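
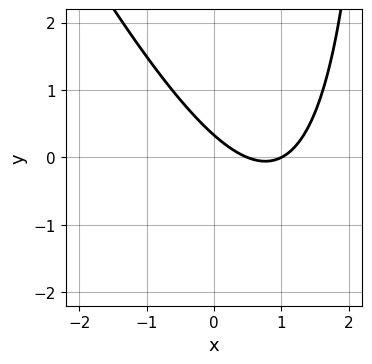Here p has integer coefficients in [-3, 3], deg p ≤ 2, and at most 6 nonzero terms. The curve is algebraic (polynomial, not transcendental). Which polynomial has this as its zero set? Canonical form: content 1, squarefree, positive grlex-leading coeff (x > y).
2*x^2 + x*y - 3*x - 3*y + 1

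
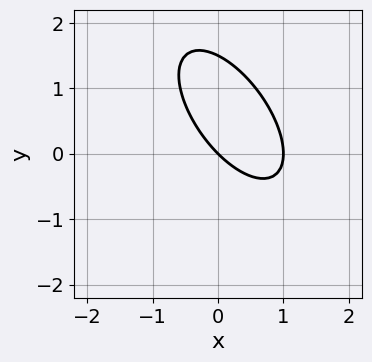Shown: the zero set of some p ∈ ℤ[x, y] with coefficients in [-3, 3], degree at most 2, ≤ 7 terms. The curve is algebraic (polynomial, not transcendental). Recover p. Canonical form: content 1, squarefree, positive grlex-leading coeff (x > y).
deg p = 2.
From the visible intercepts: it crosses the y-axis at the gridline y = 0; among the integer gridlines, it crosses the x-axis at x ∈ {0, 1}.
Fitting integer coefficients to these (and the overall shape) gives p.

3*x^2 + 3*x*y + 2*y^2 - 3*x - 3*y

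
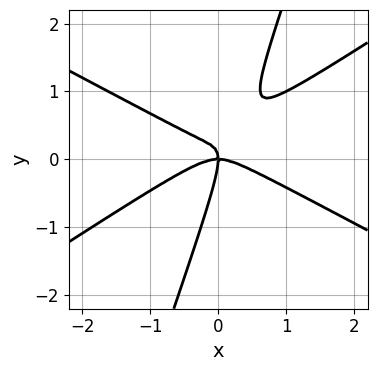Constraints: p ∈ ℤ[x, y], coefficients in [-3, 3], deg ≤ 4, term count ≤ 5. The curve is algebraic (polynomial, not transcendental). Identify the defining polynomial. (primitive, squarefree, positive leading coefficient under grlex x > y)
First, deg p = 3.
Then, against the integer gridlines: it meets the y-axis at y = 0 (among the integer gridlines); it crosses the x-axis at the gridline x = 0.
Finally, fitting integer coefficients to these (and the overall shape) gives p.

x^3 - 3*x*y^2 + y^3 + x*y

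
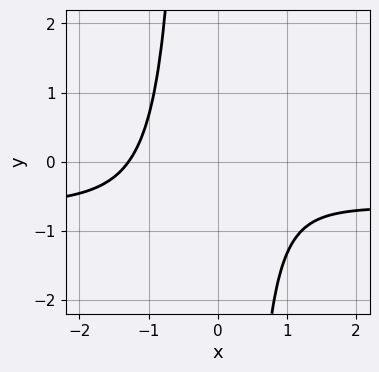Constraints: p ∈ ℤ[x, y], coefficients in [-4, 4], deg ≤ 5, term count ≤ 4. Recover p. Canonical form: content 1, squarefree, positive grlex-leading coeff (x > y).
1. The degree is 4 — the shape is more complex than any degree-3 curve.
2. From the visible intercepts: the curve avoids every integer y-axis point in the box.
3. Assembling these constraints gives the stated polynomial.

3*x^3*y + 2*x^3 - x + 3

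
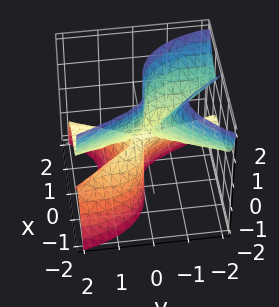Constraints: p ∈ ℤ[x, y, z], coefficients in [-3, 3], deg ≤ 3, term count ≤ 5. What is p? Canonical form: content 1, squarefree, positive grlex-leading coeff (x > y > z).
First, deg p = 3. A generic line meets the surface in up to 3 points.
Next, against the integer gridlines: one x-axis crossing is at x = 0; the visible y-axis segment lies entirely on the surface.
Finally, putting this together gives p. Check: (0, 0, -2) on the z-axis lies on the surface, and p(0, 0, -2) = 0. ✓

3*x^3 + 3*x*y*z + 2*y^2*z + 2*y*z^2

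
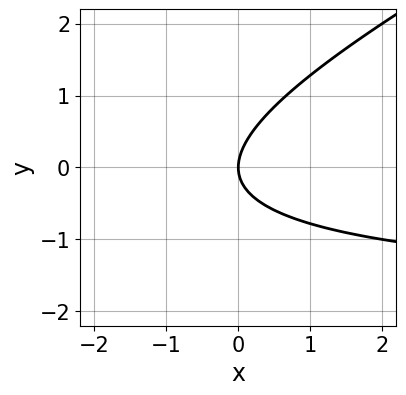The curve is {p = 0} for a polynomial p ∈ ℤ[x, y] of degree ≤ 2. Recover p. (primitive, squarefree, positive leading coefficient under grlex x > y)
x*y - 2*y^2 + 2*x

First, deg p = 2. No degree-1 curve has this shape.
Next, from the visible intercepts: one y-axis crossing is at y = 0; it meets the x-axis at x = 0 (among the integer gridlines).
Finally, putting this together gives p.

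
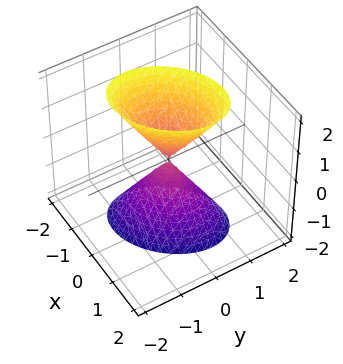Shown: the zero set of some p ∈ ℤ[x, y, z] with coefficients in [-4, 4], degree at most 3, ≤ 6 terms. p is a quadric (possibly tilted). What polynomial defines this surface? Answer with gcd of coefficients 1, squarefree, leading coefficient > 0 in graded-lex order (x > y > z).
3*x^2 - 2*x*y + 3*y^2 - z^2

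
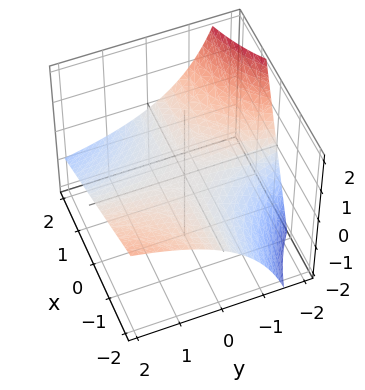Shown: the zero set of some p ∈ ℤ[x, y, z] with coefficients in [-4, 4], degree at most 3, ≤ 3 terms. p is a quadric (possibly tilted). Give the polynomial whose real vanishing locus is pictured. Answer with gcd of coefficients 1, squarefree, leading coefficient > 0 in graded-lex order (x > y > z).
First, deg p = 2. The shape is more complex than any degree-1 surface.
Then, observable constraints: the visible y-axis segment lies entirely on the surface; every point of the x-axis in the box is on the surface; it crosses the z-axis at the gridline z = 0.
Finally, these observations pin down the coefficients.

x*y + y*z + 3*z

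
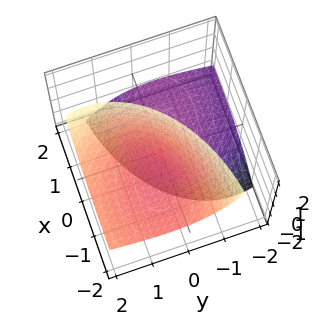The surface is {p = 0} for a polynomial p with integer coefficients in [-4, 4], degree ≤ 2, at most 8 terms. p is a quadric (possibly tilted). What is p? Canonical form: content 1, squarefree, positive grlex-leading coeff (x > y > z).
First, I count 2 distinct pieces.
Then, degree: no degree-1 surface has this shape, so deg p = 2.
Next, checking where it meets the axes: it misses every integer gridline on the y-axis; the z-axis gridline crossings are at z ∈ {-1, 1}.
Finally, these observations pin down the coefficients.

x^2 + 3*x*z + 2*y^2 - 3*y*z - z^2 + 1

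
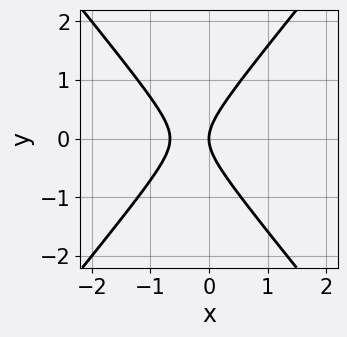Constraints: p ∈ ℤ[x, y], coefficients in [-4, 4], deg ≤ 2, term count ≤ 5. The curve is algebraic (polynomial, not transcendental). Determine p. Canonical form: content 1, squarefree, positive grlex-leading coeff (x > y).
First, deg p = 2. The shape is more complex than any degree-1 curve.
Next, symmetries: mirror symmetry y ↦ −y ⇒ only even powers of y.
Then, checking where it meets the axes: one x-axis crossing is at x = 0; it meets the y-axis at y = 0 (among the integer gridlines).
Finally, these observations pin down the coefficients.

3*x^2 - 2*y^2 + 2*x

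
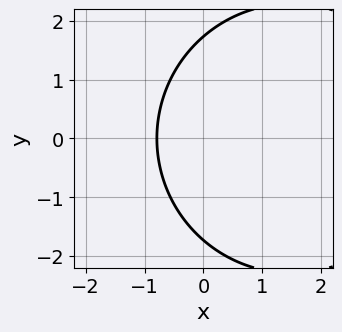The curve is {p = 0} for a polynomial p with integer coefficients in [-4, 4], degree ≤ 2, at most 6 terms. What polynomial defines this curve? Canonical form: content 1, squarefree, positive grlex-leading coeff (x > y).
First, degree: no degree-1 curve has this shape, so deg p = 2.
Then, symmetries: mirror symmetry y ↦ −y ⇒ only even powers of y.
Finally, the integer polynomial consistent with all of this is the stated p.

x^2 + y^2 - 3*x - 3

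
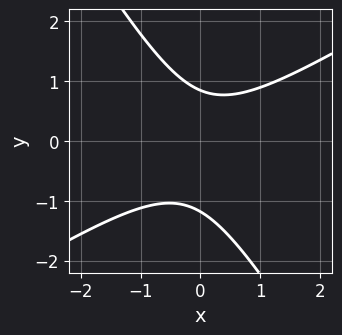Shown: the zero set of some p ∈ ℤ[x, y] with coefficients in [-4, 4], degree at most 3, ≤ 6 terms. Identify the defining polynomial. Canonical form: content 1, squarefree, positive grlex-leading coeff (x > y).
3*x^2 - 3*x*y - 3*y^2 - y + 3

(a) deg p = 2. No degree-1 curve has this shape.
(b) Reading off the gridlines: no x-intercept at any integer in the box.
(c) Putting this together gives p.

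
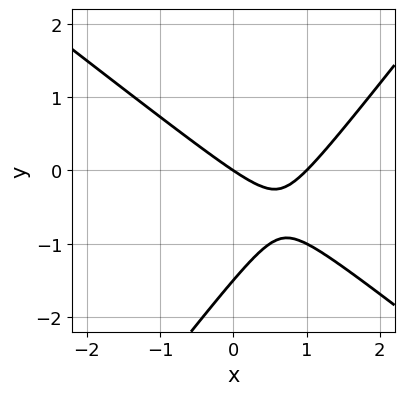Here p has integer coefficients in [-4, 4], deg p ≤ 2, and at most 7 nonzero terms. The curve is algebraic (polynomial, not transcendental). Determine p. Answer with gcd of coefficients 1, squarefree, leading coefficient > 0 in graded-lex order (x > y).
First, degree: a generic line meets the curve in up to 2 points, so deg p = 2.
Then, checking where it meets the axes: among the integer gridlines, it crosses the x-axis at x ∈ {0, 1}; one y-axis crossing is at y = 0.
Finally, assembling these constraints gives the stated polynomial.

2*x^2 + x*y - 2*y^2 - 2*x - 3*y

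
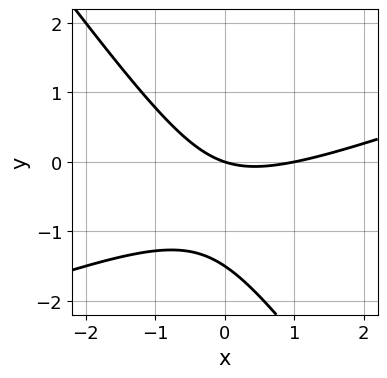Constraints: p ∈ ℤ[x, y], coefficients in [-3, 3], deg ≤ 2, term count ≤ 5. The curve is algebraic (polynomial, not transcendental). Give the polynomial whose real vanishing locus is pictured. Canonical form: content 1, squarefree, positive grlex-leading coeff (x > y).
x^2 - 2*x*y - 2*y^2 - x - 3*y

(a) deg p = 2.
(b) Against the integer gridlines: among the integer gridlines, it crosses the x-axis at x ∈ {0, 1}; it meets the y-axis at y = 0 (among the integer gridlines).
(c) Assembling these constraints gives the stated polynomial.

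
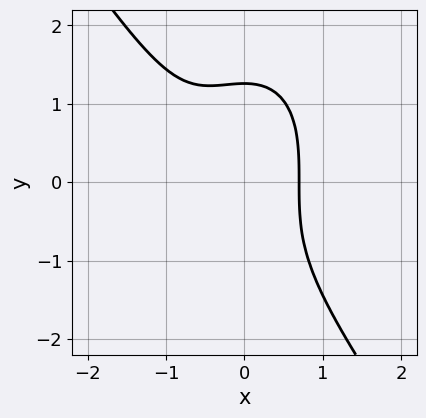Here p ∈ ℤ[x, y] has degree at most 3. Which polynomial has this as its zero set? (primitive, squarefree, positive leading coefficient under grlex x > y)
(a) deg p = 3. No degree-2 curve has this shape.
(b) Matching integer coefficients to the picture gives p.

3*x^3 + y^3 + 2*x^2 - 2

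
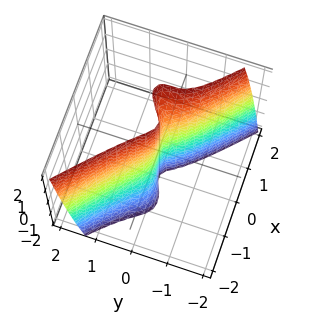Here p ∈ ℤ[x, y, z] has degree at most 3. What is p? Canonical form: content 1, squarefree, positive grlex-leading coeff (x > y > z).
(a) deg p = 3. The shape is more complex than any degree-2 surface.
(b) Checking where it meets the axes: one y-axis crossing is at y = 0; it meets the x-axis at x = 0 (among the integer gridlines).
(c) Solving for integer coefficients yields p as stated. Check: (0, 0, 1) on the z-axis lies on the surface, and p(0, 0, 1) = 0. ✓

2*x^3 - x^2*z + 3*y^3 - x*y + y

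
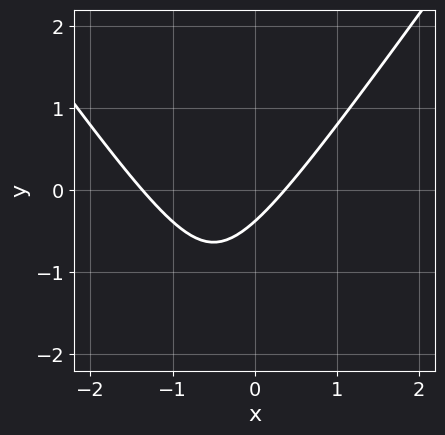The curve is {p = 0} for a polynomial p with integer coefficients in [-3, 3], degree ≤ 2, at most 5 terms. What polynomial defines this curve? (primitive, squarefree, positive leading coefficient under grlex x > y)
2*x^2 - y^2 + 2*x - 3*y - 1

1. deg p = 2. No degree-1 curve has this shape.
2. Matching integer coefficients to the picture gives p.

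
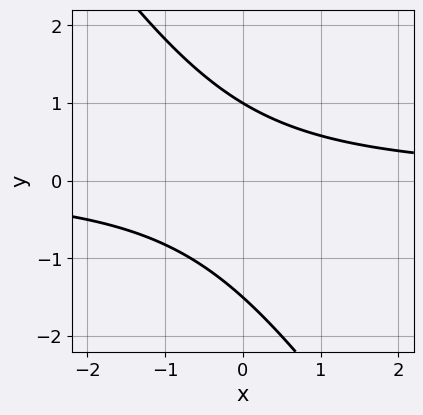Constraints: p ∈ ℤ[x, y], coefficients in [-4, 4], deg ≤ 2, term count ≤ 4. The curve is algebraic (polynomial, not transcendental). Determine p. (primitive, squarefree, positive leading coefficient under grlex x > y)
First, deg p = 2. No degree-1 curve has this shape.
Then, reading off the gridlines: it crosses the y-axis at the gridline y = 1; the curve avoids every integer x-axis point in the box.
Finally, fitting integer coefficients to these (and the overall shape) gives p.

3*x*y + 2*y^2 + y - 3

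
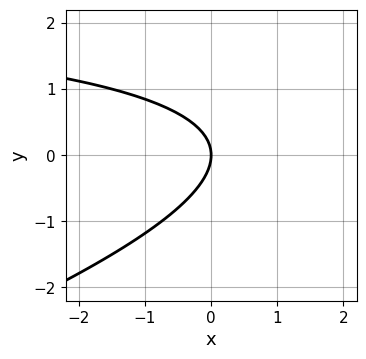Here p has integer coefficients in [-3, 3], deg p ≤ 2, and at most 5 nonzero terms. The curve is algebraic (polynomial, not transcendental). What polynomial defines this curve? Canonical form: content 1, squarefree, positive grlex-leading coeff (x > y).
1. The degree is 2 — no degree-1 curve has this shape.
2. Observable constraints: it meets the y-axis at y = 0 (among the integer gridlines); it meets the x-axis at x = 0 (among the integer gridlines).
3. Putting this together gives p.

x*y - 3*y^2 - 3*x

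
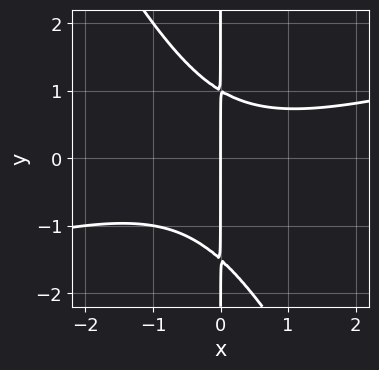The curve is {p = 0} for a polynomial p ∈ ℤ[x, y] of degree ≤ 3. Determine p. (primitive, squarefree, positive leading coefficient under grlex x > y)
First, the degree is 3 — no degree-2 curve has this shape.
Next, reading off the gridlines: it crosses the x-axis at the gridline x = 0; the visible y-axis segment lies entirely on the curve.
Finally, fitting integer coefficients to these (and the overall shape) gives p.

x^3 - 3*x^2*y - 2*x*y^2 - x*y + 3*x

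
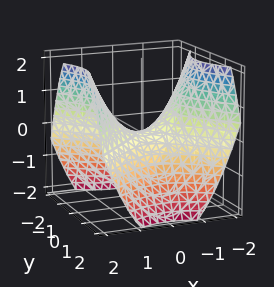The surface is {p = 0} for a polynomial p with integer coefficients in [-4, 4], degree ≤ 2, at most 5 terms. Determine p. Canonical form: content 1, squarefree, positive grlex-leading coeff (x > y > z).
First, the degree is 2 — a hyperbolic paraboloid; a quadric.
Next, symmetries: the x ↦ −x reflection is a symmetry, so x appears only in even powers; it's symmetric under y → −y, forcing even powers of y.
Then, from the visible intercepts: it crosses the z-axis at the gridline z = 0; one y-axis crossing is at y = 0; it crosses the x-axis at the gridline x = 0.
Finally, the integer polynomial consistent with all of this is the stated p.

2*x^2 - 2*y^2 - 3*z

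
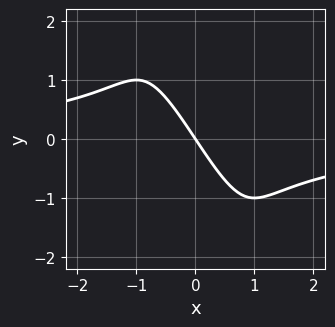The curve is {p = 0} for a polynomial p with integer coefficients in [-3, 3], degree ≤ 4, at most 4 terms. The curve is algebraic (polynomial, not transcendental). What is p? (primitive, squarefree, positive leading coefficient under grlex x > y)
2*x^2*y + x*y^2 + 3*x + 2*y

First, degree: the shape is more complex than any degree-2 curve, so deg p = 3.
Next, from the visible intercepts: one x-axis crossing is at x = 0; it meets the y-axis at y = 0 (among the integer gridlines).
Finally, together with the visible shape, these determine p as stated.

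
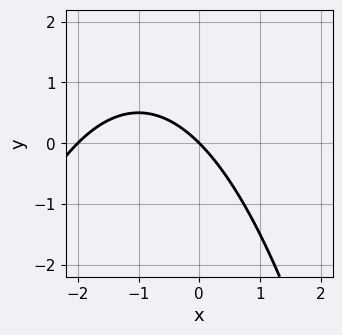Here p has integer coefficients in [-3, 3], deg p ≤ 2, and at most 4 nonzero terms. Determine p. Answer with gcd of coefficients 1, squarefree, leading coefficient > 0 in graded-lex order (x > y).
Degree: a generic line meets the curve in up to 2 points, so deg p = 2.
Reading off the gridlines: among the integer gridlines, it crosses the x-axis at x ∈ {-2, 0}; it crosses the y-axis at the gridline y = 0.
Putting this together gives p.

x^2 + 2*x + 2*y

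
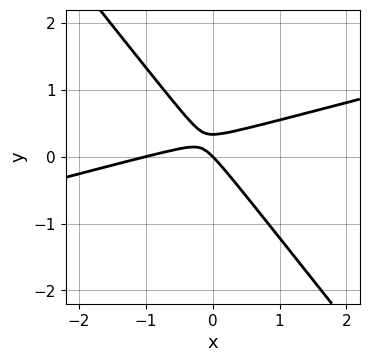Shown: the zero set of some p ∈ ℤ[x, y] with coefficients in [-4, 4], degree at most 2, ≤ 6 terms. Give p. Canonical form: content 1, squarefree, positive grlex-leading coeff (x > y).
x^2 - 3*x*y - 3*y^2 + x + y

(a) The degree is 2 — no degree-1 curve has this shape.
(b) Reading off the gridlines: it meets the y-axis at y = 0 (among the integer gridlines); the x-axis gridline crossings are at x ∈ {-1, 0}.
(c) These observations pin down the coefficients.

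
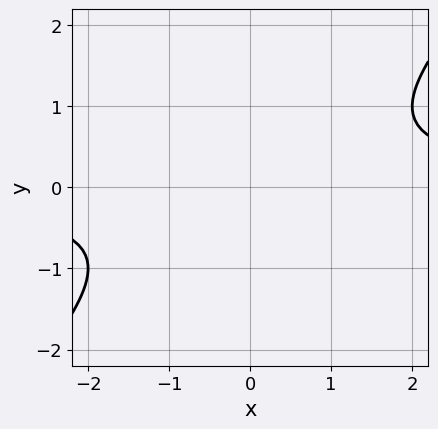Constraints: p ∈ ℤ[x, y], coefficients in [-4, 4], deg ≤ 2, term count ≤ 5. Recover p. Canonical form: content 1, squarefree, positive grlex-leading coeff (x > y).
First, degree: the shape is more complex than any degree-1 curve, so deg p = 2.
Next, against the integer gridlines: it misses every integer gridline on the y-axis; no x-intercept at any integer in the box.
Finally, solving for integer coefficients yields p as stated.

x*y - y^2 - 1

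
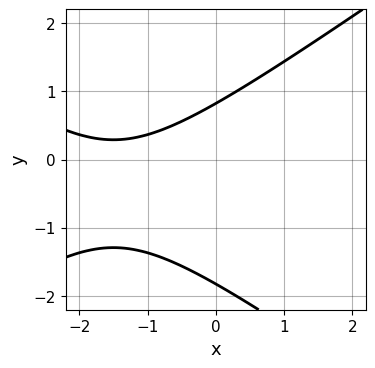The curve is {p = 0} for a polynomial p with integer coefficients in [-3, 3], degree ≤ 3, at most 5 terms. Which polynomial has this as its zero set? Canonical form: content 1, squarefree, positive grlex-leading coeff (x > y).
x^2 - 2*y^2 + 3*x - 2*y + 3

(a) deg p = 2.
(b) From the visible intercepts: no x-intercept at any integer in the box.
(c) These observations pin down the coefficients.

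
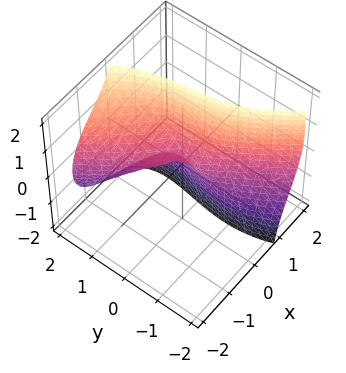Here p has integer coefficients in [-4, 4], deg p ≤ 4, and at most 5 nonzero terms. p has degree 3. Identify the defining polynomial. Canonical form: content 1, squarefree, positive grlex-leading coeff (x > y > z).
deg p = 3. The shape is more complex than any degree-2 surface.
From the axis intercepts and sections: it meets the z-axis at z = 0 (among the integer gridlines); it crosses the x-axis at the gridline x = 0; it crosses the y-axis at the gridline y = 0.
Solving for integer coefficients yields p as stated.

3*x^3 + 2*x*y*z + 3*x*z^2 + y^3 - 2*z^2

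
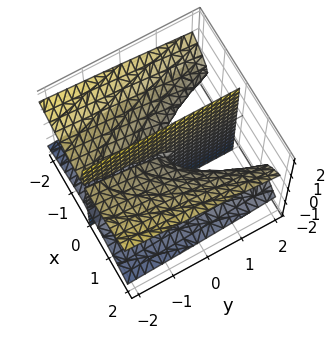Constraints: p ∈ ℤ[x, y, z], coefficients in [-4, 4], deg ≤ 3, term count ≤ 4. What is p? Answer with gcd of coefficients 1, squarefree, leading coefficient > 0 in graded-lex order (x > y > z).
1. The picture has 2 separate pieces. They look like related sheets of one shape, so recover p as a whole.
2. The degree is 3 — the shape is more complex than any degree-2 surface.
3. From the visible intercepts: every point of the z-axis in the box is on the surface; it meets the x-axis at x = 0 (among the integer gridlines); every point of the y-axis in the box is on the surface.
4. The integer polynomial consistent with all of this is the stated p.

x^3 - 3*x*z^2 - x*y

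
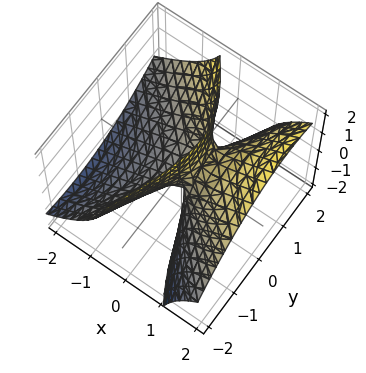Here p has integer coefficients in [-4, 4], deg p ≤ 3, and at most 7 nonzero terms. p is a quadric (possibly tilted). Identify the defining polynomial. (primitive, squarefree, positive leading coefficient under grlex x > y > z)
2*x^2 + x*y - 3*x*z - y^2 + z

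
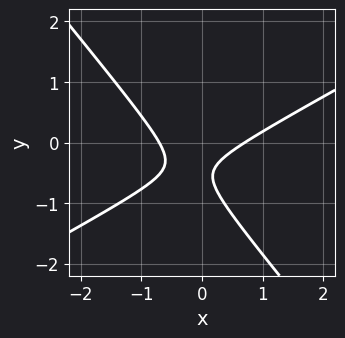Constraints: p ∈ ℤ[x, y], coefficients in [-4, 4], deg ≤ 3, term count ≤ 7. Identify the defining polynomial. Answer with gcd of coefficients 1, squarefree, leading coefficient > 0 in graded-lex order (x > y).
2*x^2 - 2*x*y - 3*y^2 - 3*y - 1

(a) The degree is 2 — no degree-1 curve has this shape.
(b) From the visible intercepts: no y-intercept at any integer in the box.
(c) Assembling these constraints gives the stated polynomial.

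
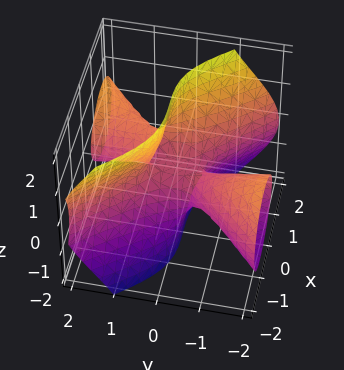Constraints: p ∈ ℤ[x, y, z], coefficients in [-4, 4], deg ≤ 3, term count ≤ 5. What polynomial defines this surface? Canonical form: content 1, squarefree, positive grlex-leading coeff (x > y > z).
2*x^3 - 2*x*y^2 + 3*y*z^2 - z

First, degree: no degree-2 surface has this shape, so deg p = 3.
Next, from the axis intercepts and sections: it crosses the z-axis at the gridline z = 0; every point of the y-axis in the box is on the surface.
Finally, the integer polynomial consistent with all of this is the stated p.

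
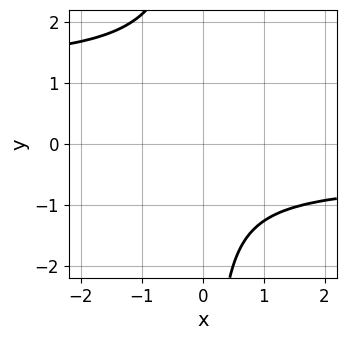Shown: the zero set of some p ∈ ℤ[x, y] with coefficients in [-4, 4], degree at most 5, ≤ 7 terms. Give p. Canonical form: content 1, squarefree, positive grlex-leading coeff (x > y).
3*x*y^3 - 2*x*y^2 - 2*x*y + 3*y^2 + 2

1. deg p = 4. A generic line meets the curve in up to 4 points.
2. From the visible intercepts: no x-intercept at any integer in the box; no y-intercept at any integer in the box.
3. These observations pin down the coefficients.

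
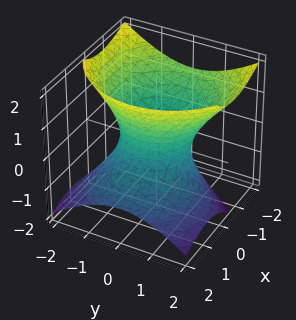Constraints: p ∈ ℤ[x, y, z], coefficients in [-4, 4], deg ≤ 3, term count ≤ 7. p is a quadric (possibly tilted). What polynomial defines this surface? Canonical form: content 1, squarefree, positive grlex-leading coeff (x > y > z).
First, degree: a generic line meets the surface in up to 2 points, so deg p = 2.
Then, observable constraints: among the integer gridlines, it crosses the y-axis at y ∈ {-1, 1}; the x-axis gridline crossings are at x ∈ {-1, 1}.
Finally, assembling these constraints gives the stated polynomial.

x^2 + x*z + y^2 - z^2 - 1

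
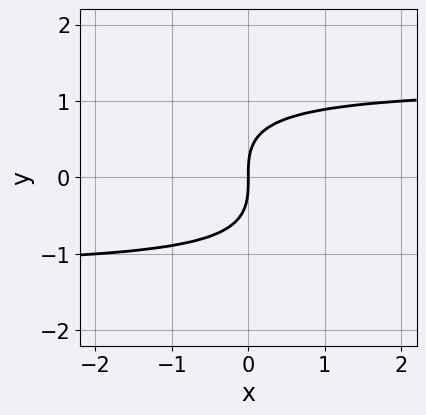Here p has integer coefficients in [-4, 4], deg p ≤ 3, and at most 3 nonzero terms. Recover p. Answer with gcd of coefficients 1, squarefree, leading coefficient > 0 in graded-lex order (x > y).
2*x*y^2 + 2*y^3 - 3*x

First, degree: the shape is more complex than any degree-2 curve, so deg p = 3.
Next, against the integer gridlines: it meets the y-axis at y = 0 (among the integer gridlines); it meets the x-axis at x = 0 (among the integer gridlines).
Finally, these observations pin down the coefficients.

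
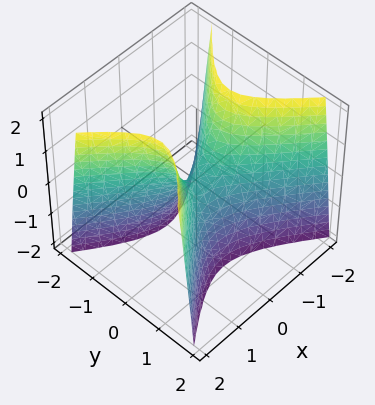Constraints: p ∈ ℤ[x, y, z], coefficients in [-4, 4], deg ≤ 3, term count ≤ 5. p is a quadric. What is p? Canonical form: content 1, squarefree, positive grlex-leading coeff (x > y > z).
First, the degree is 2 — a saddle surface; a quadric.
Then, symmetries: the x ↦ −x reflection is a symmetry, so x appears only in even powers; mirror symmetry y ↦ −y ⇒ only even powers of y.
Next, observable constraints: one z-axis crossing is at z = 0; it meets the y-axis at y = 0 (among the integer gridlines).
Finally, assembling these constraints gives the stated polynomial.

2*x^2 - 3*y^2 - z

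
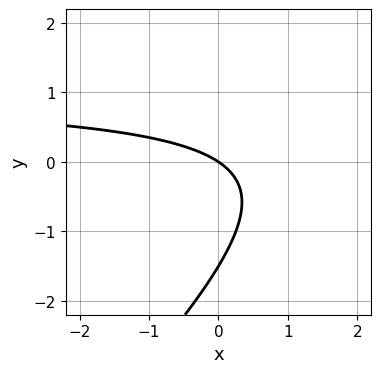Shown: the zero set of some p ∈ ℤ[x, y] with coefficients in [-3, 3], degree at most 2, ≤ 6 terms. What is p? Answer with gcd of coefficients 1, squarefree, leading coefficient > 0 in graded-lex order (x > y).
1. The degree is 2 — a generic line meets the curve in up to 2 points.
2. Observable constraints: it meets the x-axis at x = 0 (among the integer gridlines); one y-axis crossing is at y = 0.
3. Putting this together gives p.

2*x*y - 2*y^2 - 2*x - 3*y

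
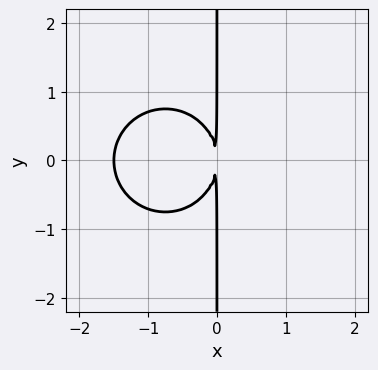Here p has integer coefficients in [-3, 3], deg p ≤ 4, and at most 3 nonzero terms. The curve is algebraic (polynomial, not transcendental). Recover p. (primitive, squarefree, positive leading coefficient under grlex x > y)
First, degree: a generic line meets the curve in up to 3 points, so deg p = 3.
Then, symmetries: it's symmetric under y → −y, forcing even powers of y.
Then, reading off the gridlines: the visible y-axis segment lies entirely on the curve.
Finally, assembling these constraints gives the stated polynomial.

2*x^3 + 2*x*y^2 + 3*x^2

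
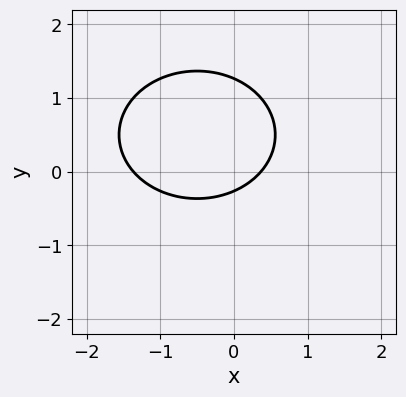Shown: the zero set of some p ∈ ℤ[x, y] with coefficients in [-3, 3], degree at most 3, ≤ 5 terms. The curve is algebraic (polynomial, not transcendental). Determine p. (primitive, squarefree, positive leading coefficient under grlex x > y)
(a) Degree: a generic line meets the curve in up to 2 points, so deg p = 2.
(b) Solving for integer coefficients yields p as stated.

2*x^2 + 3*y^2 + 2*x - 3*y - 1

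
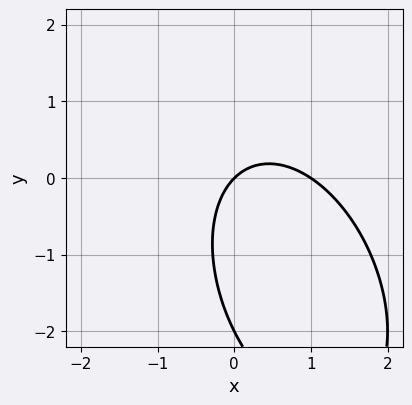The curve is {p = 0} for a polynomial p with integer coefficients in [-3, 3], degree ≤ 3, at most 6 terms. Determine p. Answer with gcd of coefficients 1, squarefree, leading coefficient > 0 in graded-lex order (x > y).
2*x^2 + x*y + y^2 - 2*x + 2*y

(a) deg p = 2. A generic line meets the curve in up to 2 points.
(b) Reading off the gridlines: the y-axis gridline crossings are at y ∈ {-2, 0}; the x-axis gridline crossings are at x ∈ {0, 1}.
(c) Together with the visible shape, these determine p as stated.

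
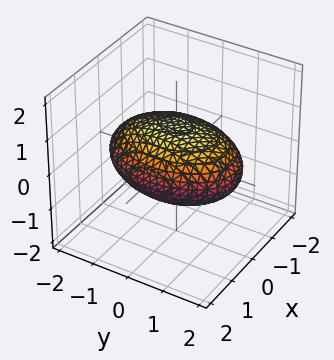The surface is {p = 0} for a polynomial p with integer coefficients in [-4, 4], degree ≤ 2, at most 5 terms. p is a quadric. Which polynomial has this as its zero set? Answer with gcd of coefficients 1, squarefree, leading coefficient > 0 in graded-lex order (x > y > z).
(a) Degree: a closed, bounded, convex surface; a quadric, so deg p = 2.
(b) Symmetries: mirror symmetry z ↦ −z ⇒ only even powers of z; the x ↦ −x reflection is a symmetry, so x appears only in even powers; it's symmetric under y → −y, forcing even powers of y.
(c) From the visible intercepts: the z-axis gridline crossings are at z ∈ {-1, 1}.
(d) The integer polynomial consistent with all of this is the stated p.

2*x^2 + y^2 + 3*z^2 - 3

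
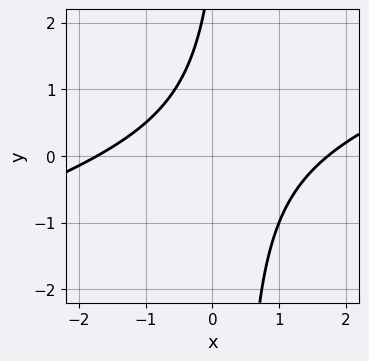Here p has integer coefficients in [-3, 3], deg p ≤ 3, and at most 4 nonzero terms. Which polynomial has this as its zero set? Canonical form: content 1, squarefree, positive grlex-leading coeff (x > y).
First, degree: no degree-1 curve has this shape, so deg p = 2.
Then, checking where it meets the axes: it misses every integer gridline on the y-axis.
Finally, assembling these constraints gives the stated polynomial.

x^2 - 3*x*y + y - 3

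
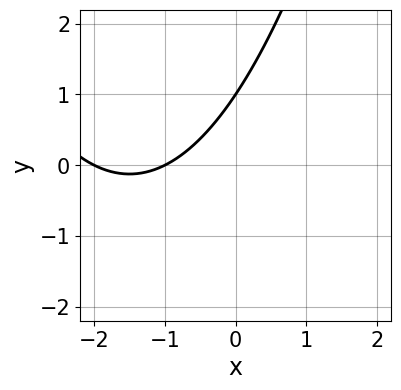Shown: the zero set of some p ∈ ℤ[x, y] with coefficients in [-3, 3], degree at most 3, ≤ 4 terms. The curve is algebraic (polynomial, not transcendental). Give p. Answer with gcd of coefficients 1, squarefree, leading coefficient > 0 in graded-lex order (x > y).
(a) Degree: a generic line meets the curve in up to 2 points, so deg p = 2.
(b) Against the integer gridlines: it crosses the y-axis at the gridline y = 1; the x-axis gridline crossings are at x ∈ {-2, -1}.
(c) Solving for integer coefficients yields p as stated.

x^2 + 3*x - 2*y + 2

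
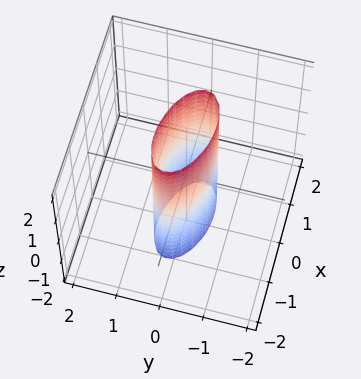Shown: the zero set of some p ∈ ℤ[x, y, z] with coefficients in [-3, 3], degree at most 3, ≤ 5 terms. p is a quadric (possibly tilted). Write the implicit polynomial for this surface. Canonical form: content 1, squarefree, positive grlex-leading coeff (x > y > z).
The degree is 2 — the shape is more complex than any degree-1 surface.
Reading off the gridlines: it misses every integer gridline on the z-axis; the x-axis gridline crossings are at x ∈ {-1, 1}.
Fitting integer coefficients to these (and the overall shape) gives p.

x^2 + x*y + 3*y^2 - 1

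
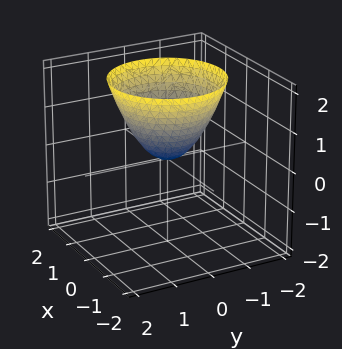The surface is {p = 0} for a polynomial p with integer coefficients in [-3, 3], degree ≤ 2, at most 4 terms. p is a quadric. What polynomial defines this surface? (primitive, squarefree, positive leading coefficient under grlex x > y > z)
First, deg p = 2. A paraboloid; a quadric.
Then, symmetries: rotational symmetry about the z-axis ⇒ p depends on x, y only through x² + y².
Next, from the visible intercepts: it crosses the y-axis at the gridline y = 0; it meets the x-axis at x = 0 (among the integer gridlines).
Finally, the integer polynomial consistent with all of this is the stated p.

x^2 + y^2 - z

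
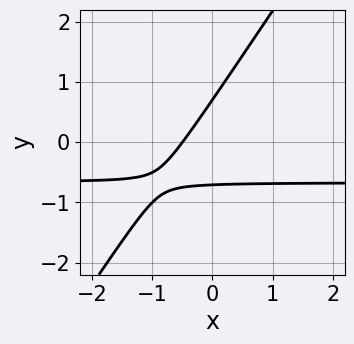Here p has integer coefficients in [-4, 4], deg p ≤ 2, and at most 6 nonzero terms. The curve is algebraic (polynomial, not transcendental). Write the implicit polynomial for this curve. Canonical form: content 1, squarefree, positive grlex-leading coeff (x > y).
1. The degree is 2 — no degree-1 curve has this shape.
2. The integer polynomial consistent with all of this is the stated p.

3*x*y - 2*y^2 + 2*x + 1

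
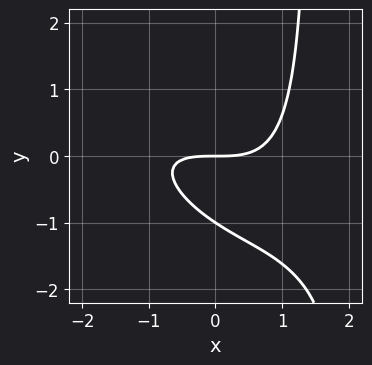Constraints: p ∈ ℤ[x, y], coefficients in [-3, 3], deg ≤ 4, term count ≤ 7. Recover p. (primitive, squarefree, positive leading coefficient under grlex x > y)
deg p = 3.
Observable constraints: one x-axis crossing is at x = 0; the y-axis gridline crossings are at y ∈ {-1, 0}.
These observations pin down the coefficients.

x^3 + 2*x^2*y + 2*x*y^2 - 3*y^2 - 3*y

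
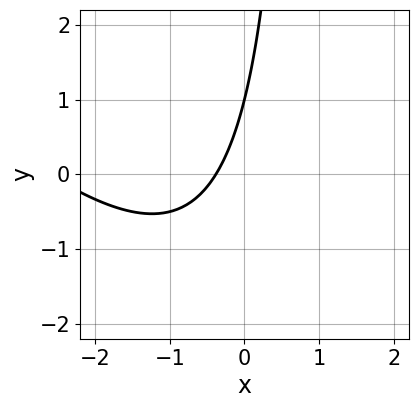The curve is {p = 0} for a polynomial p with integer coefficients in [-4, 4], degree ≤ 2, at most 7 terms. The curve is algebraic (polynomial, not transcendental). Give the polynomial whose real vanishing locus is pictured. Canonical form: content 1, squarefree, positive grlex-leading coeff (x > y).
(a) The degree is 2 — the shape is more complex than any degree-1 curve.
(b) From the axis intercepts and sections: it meets the y-axis at y = 1 (among the integer gridlines).
(c) Matching integer coefficients to the picture gives p.

x^2 + x*y + 3*x - y + 1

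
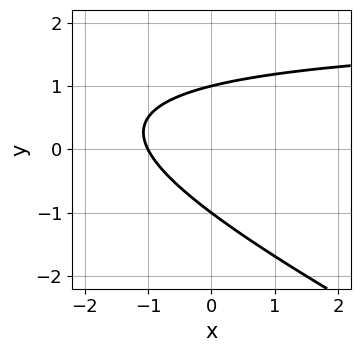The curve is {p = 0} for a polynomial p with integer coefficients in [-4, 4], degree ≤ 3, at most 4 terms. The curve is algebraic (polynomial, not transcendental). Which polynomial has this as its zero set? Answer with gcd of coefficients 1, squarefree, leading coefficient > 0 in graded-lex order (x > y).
(a) Degree: the shape is more complex than any degree-1 curve, so deg p = 2.
(b) From the visible intercepts: among the integer gridlines, it crosses the y-axis at y ∈ {-1, 1}; it crosses the x-axis at the gridline x = -1.
(c) Solving for integer coefficients yields p as stated.

x*y + 2*y^2 - 2*x - 2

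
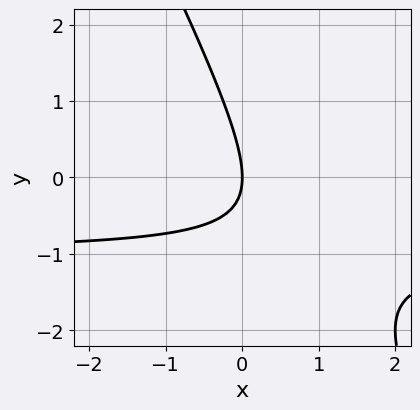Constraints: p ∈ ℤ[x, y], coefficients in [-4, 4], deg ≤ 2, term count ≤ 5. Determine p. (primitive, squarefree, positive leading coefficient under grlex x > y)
2*x*y + y^2 + 2*x

First, degree: a generic line meets the curve in up to 2 points, so deg p = 2.
Then, against the integer gridlines: it crosses the x-axis at the gridline x = 0; it crosses the y-axis at the gridline y = 0.
Finally, matching integer coefficients to the picture gives p.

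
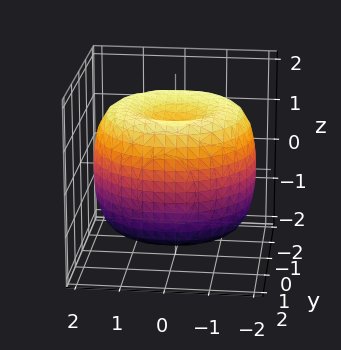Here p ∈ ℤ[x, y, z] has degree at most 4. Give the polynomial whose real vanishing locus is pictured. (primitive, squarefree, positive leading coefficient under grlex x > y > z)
x^4 + 2*x^2*y^2 + y^4 - 3*x^2 - 3*y^2 + 2*z^2 - 2

(a) The degree is 4 — no degree-3 surface has this shape.
(b) Symmetries: rotational symmetry about the z-axis ⇒ p depends on x, y only through x² + y².
(c) From the visible intercepts: among the integer gridlines, it crosses the z-axis at z ∈ {-1, 1}; a circular section at z = -1 has radius between 1 and 2.
(d) These observations pin down the coefficients.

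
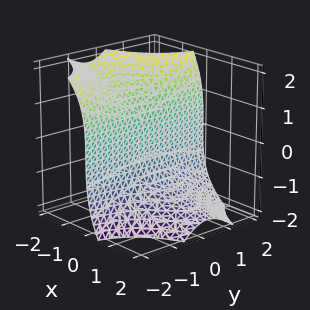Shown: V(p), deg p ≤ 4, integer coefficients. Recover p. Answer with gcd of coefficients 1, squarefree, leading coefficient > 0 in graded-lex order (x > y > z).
3*x*y^2 + x*y*z + z^3 + 3*x

The degree is 3 — the shape is more complex than any degree-2 surface.
Reading off the gridlines: it crosses the x-axis at the gridline x = 0; it crosses the z-axis at the gridline z = 0; every point of the y-axis in the box is on the surface.
Assembling these constraints gives the stated polynomial.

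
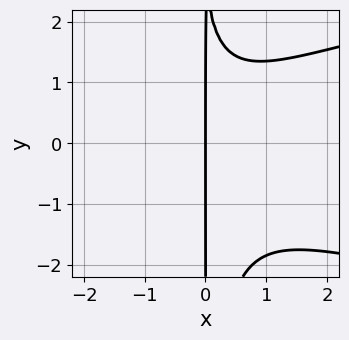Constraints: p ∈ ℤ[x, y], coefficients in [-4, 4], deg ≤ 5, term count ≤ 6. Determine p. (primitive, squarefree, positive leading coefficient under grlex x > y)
(a) deg p = 4. The shape is more complex than any degree-3 curve.
(b) From the axis intercepts and sections: one x-axis crossing is at x = 0; the visible y-axis segment lies entirely on the curve.
(c) Matching integer coefficients to the picture gives p.

2*x^2*y^2 - 2*x^3 + x*y - 3*x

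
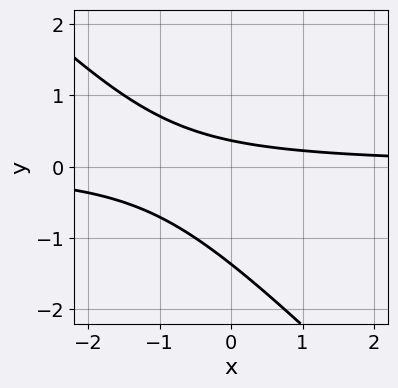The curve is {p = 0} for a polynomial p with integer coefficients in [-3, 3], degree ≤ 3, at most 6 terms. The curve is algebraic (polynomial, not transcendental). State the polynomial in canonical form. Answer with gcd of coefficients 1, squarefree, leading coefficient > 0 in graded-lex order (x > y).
1. deg p = 2. A generic line meets the curve in up to 2 points.
2. Checking where it meets the axes: no x-intercept at any integer in the box.
3. Putting this together gives p.

2*x*y + 2*y^2 + 2*y - 1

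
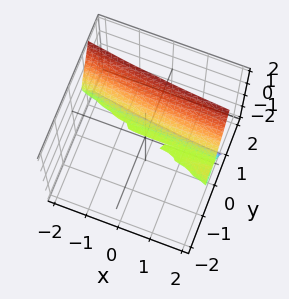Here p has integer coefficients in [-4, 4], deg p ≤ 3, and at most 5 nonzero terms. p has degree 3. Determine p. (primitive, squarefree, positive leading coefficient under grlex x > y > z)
First, degree: no degree-2 surface has this shape, so deg p = 3.
Next, from the axis intercepts and sections: one z-axis crossing is at z = 0; the visible x-axis segment lies entirely on the surface.
Finally, solving for integer coefficients yields p as stated.

x*y^2 + 3*y^3 - z^2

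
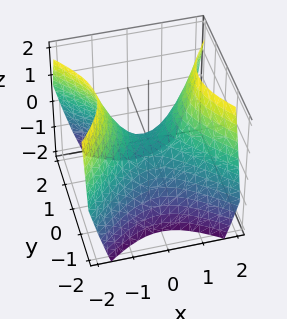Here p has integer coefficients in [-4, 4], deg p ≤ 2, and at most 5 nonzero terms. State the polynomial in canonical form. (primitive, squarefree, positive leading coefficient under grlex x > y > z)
deg p = 2.
Symmetries: it's symmetric under x → −x, forcing even powers of x; the y ↦ −y reflection is a symmetry, so y appears only in even powers.
Observable constraints: one x-axis crossing is at x = 0; it meets the y-axis at y = 0 (among the integer gridlines); it crosses the z-axis at the gridline z = 0.
Putting this together gives p.

x^2 - y^2 - z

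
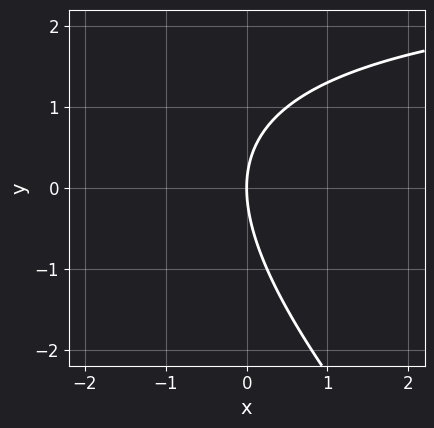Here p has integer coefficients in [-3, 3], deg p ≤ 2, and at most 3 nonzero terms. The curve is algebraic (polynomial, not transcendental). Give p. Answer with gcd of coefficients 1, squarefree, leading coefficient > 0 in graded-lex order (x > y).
Degree: the shape is more complex than any degree-1 curve, so deg p = 2.
Reading off the gridlines: it crosses the y-axis at the gridline y = 0; it meets the x-axis at x = 0 (among the integer gridlines).
Together with the visible shape, these determine p as stated.

x*y + y^2 - 3*x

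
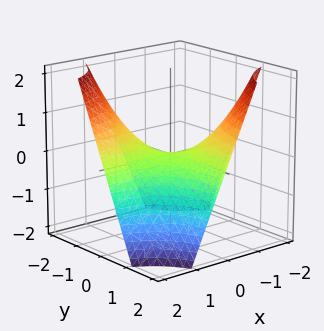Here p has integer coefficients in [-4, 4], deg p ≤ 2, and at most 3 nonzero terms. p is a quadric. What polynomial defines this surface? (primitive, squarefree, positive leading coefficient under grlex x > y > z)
x*y + z

deg p = 2. A hyperbolic paraboloid; a quadric.
Observable constraints: every point of the y-axis in the box is on the surface; one z-axis crossing is at z = 0; the visible x-axis segment lies entirely on the surface.
The integer polynomial consistent with all of this is the stated p.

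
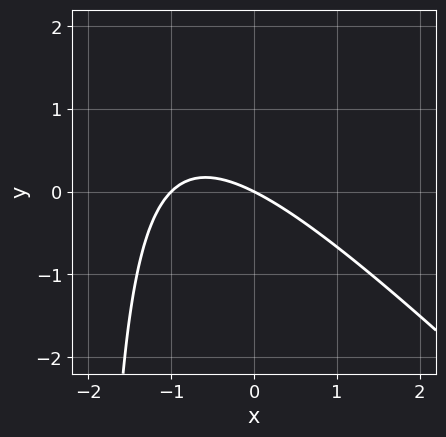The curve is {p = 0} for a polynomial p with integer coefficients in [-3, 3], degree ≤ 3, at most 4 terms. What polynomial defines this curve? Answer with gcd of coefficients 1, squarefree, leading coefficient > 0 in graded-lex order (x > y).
(a) The degree is 2 — a generic line meets the curve in up to 2 points.
(b) Reading off the gridlines: the x-axis gridline crossings are at x ∈ {-1, 0}; it crosses the y-axis at the gridline y = 0.
(c) These observations pin down the coefficients.

x^2 + x*y + x + 2*y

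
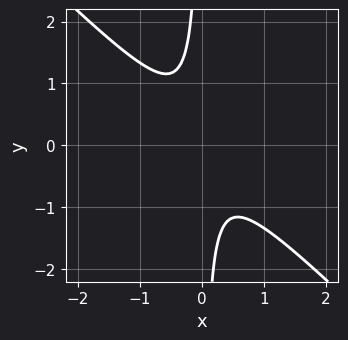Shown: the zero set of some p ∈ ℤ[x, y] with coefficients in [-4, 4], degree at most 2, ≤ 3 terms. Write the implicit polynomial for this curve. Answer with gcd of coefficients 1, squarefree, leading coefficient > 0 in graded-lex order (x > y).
3*x^2 + 3*x*y + 1

1. deg p = 2. The shape is more complex than any degree-1 curve.
2. From the visible intercepts: it misses every integer gridline on the y-axis; no x-intercept at any integer in the box.
3. The integer polynomial consistent with all of this is the stated p.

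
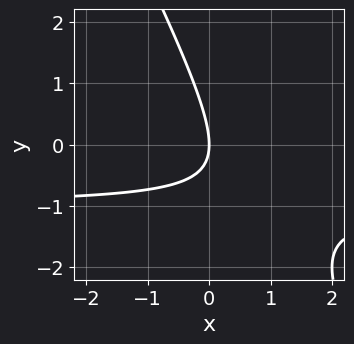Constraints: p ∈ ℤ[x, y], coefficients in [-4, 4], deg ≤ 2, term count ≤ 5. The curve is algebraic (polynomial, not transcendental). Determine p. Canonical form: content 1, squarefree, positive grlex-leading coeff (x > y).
The degree is 2 — a generic line meets the curve in up to 2 points.
Reading off the gridlines: it meets the y-axis at y = 0 (among the integer gridlines); one x-axis crossing is at x = 0.
Matching integer coefficients to the picture gives p.

2*x*y + y^2 + 2*x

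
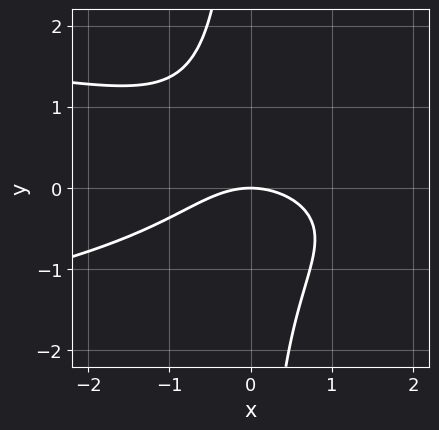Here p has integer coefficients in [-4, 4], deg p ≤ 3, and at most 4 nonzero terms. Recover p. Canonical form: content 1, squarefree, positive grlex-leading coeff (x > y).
2*x*y^2 + x^2 + 2*y

1. The degree is 3 — a generic line meets the curve in up to 3 points.
2. Reading off the gridlines: one y-axis crossing is at y = 0; it meets the x-axis at x = 0 (among the integer gridlines).
3. These observations pin down the coefficients.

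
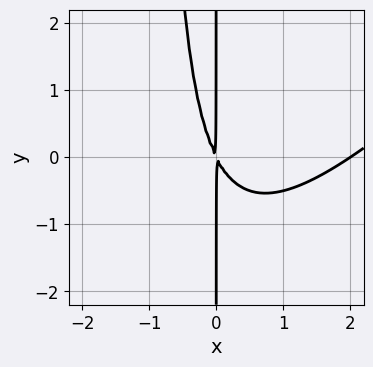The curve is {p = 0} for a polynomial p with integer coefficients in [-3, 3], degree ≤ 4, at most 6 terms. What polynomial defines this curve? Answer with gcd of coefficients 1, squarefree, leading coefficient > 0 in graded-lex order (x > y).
x^3 - x^2*y - 2*x^2 - x*y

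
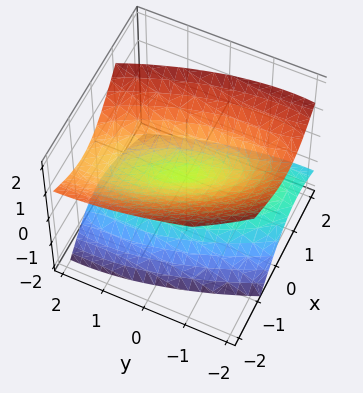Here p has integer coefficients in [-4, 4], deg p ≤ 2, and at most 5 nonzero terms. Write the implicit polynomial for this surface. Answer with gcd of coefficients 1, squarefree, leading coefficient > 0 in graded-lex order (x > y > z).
The picture has 2 separate pieces. They look like related sheets of one shape, so recover p as a whole.
deg p = 2. The shape is more complex than any degree-1 surface.
From the axis intercepts and sections: it meets the y-axis at y = 0 (among the integer gridlines); it crosses the x-axis at the gridline x = 0; it meets the z-axis at z = 0 (among the integer gridlines).
These observations pin down the coefficients.

3*x^2 + 2*x*y + 2*x*z + y^2 - 3*z^2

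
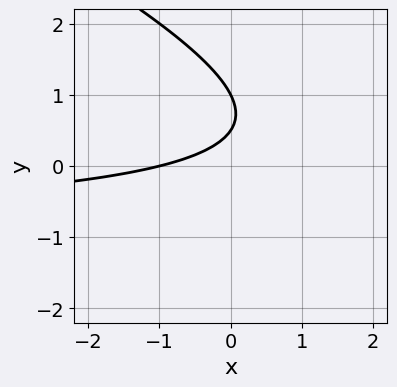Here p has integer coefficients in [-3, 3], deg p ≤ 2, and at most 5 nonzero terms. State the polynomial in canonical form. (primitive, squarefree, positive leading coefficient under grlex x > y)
x*y + 2*y^2 + x - 3*y + 1

1. The degree is 2 — the shape is more complex than any degree-1 curve.
2. Reading off the gridlines: one x-axis crossing is at x = -1; it meets the y-axis at y = 1 (among the integer gridlines).
3. The integer polynomial consistent with all of this is the stated p.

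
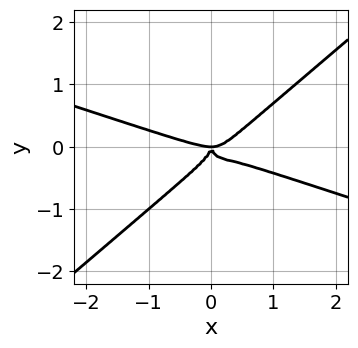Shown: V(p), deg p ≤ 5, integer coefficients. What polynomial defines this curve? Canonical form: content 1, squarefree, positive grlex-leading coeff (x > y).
First, deg p = 4.
Then, against the integer gridlines: it crosses the x-axis at the gridline x = 0; it crosses the y-axis at the gridline y = 0.
Finally, fitting integer coefficients to these (and the overall shape) gives p.

x^4 + 2*x^3*y - 3*x^2*y^2 - y^4 - x^2*y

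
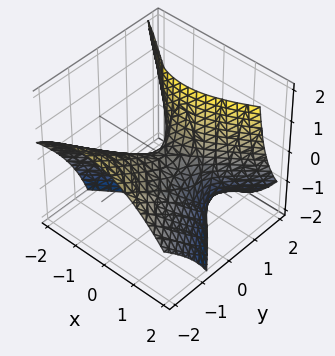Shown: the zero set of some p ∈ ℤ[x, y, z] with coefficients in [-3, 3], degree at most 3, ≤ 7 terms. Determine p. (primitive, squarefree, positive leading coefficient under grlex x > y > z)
2*x^2 - x*y - 2*y^2 - 3*y*z + 2*z

Degree: a generic line meets the surface in up to 2 points, so deg p = 2.
Against the integer gridlines: it meets the y-axis at y = 0 (among the integer gridlines); one z-axis crossing is at z = 0; it meets the x-axis at x = 0 (among the integer gridlines).
Assembling these constraints gives the stated polynomial.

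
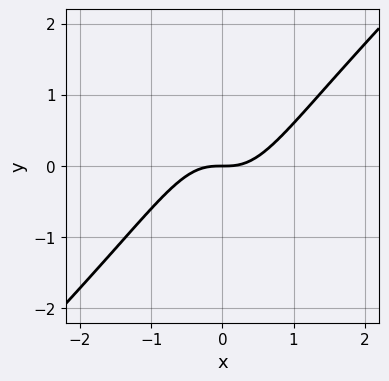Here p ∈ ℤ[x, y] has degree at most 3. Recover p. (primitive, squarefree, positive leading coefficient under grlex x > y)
3*x^3 - 3*x^2*y - 2*y

First, degree: the shape is more complex than any degree-2 curve, so deg p = 3.
Then, checking where it meets the axes: it crosses the y-axis at the gridline y = 0; it meets the x-axis at x = 0 (among the integer gridlines).
Finally, assembling these constraints gives the stated polynomial.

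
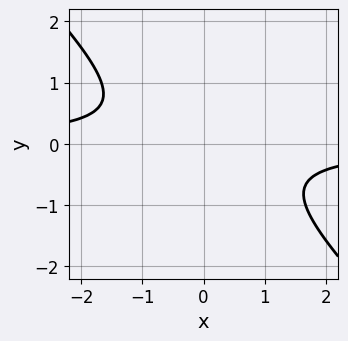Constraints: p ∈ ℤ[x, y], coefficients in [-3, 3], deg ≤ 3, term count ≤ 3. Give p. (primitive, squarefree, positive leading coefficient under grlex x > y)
3*x*y + 3*y^2 + 2

1. Degree: a generic line meets the curve in up to 2 points, so deg p = 2.
2. Checking where it meets the axes: it misses every integer gridline on the x-axis; the curve avoids every integer y-axis point in the box.
3. The integer polynomial consistent with all of this is the stated p.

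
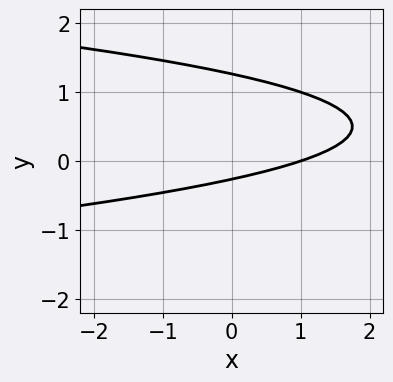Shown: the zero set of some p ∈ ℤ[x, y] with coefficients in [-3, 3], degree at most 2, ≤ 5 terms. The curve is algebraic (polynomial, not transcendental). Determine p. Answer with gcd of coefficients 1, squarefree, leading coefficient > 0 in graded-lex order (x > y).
3*y^2 + x - 3*y - 1

1. The degree is 2 — the shape is more complex than any degree-1 curve.
2. Checking where it meets the axes: it crosses the x-axis at the gridline x = 1.
3. Solving for integer coefficients yields p as stated.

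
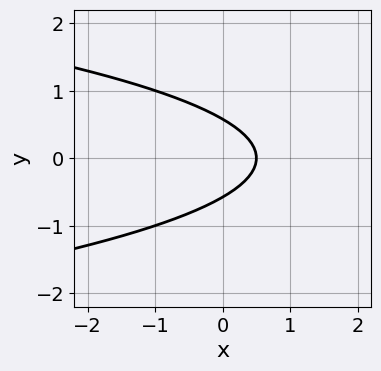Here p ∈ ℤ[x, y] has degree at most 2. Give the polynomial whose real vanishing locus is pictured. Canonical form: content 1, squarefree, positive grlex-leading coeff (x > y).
1. deg p = 2. A generic line meets the curve in up to 2 points.
2. Symmetries: the y ↦ −y reflection is a symmetry, so y appears only in even powers.
3. Together with the visible shape, these determine p as stated.

3*y^2 + 2*x - 1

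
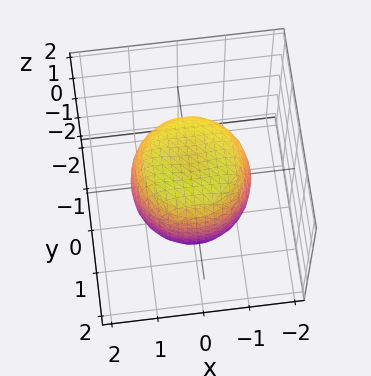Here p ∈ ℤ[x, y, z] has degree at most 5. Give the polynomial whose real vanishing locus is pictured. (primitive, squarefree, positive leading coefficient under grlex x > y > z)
x^4 + 2*x^2*y^2 + y^4 - x^2 - y^2 + z^2 - 1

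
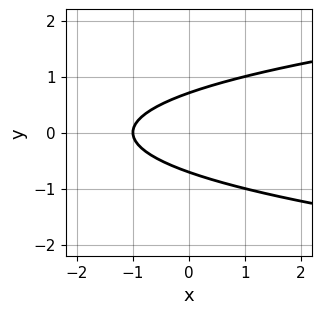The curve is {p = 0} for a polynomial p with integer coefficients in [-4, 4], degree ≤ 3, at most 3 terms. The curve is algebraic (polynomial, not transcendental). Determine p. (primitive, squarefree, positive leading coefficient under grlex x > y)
2*y^2 - x - 1

Degree: a generic line meets the curve in up to 2 points, so deg p = 2.
Symmetries: mirror symmetry y ↦ −y ⇒ only even powers of y.
From the visible intercepts: one x-axis crossing is at x = -1.
Fitting integer coefficients to these (and the overall shape) gives p.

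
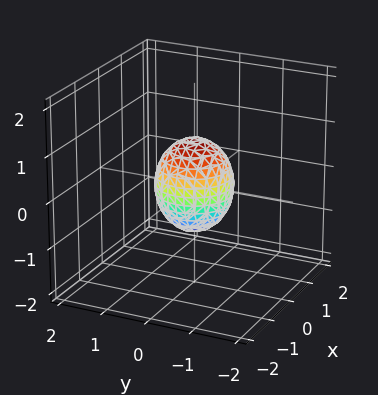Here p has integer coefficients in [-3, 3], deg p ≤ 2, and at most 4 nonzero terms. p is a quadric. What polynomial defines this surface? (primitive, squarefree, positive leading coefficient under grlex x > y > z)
3*x^2 + 3*y^2 + 2*z^2 - 2

(a) deg p = 2. A closed, bounded, convex surface; a quadric.
(b) Symmetries: every cross-section ⟂ z is a circle, so x, y appear only via x² + y²; mirror symmetry z ↦ −z ⇒ only even powers of z.
(c) Against the integer gridlines: the z-axis gridline crossings are at z ∈ {-1, 1}; a circular section at z = 0 has radius between 0 and 1.
(d) Putting this together gives p.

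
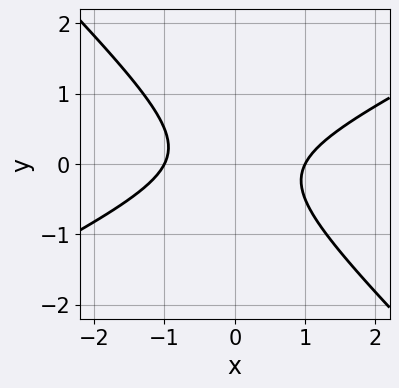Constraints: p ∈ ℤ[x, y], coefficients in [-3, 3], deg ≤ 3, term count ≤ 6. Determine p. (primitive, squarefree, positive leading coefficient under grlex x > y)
First, the degree is 2 — the shape is more complex than any degree-1 curve.
Next, against the integer gridlines: no y-intercept at any integer in the box; the x-axis gridline crossings are at x ∈ {-1, 1}.
Finally, together with the visible shape, these determine p as stated.

x^2 - x*y - 2*y^2 - 1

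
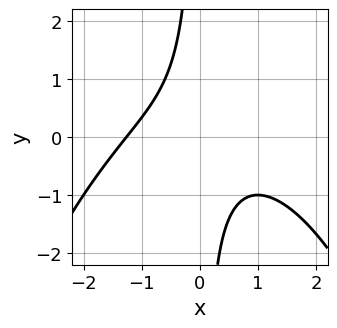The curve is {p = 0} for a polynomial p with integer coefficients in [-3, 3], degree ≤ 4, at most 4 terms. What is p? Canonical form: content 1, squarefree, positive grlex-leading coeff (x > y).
x^3 + 3*x*y + 2

1. The degree is 3 — no degree-2 curve has this shape.
2. From the visible intercepts: the curve avoids every integer y-axis point in the box.
3. Putting this together gives p.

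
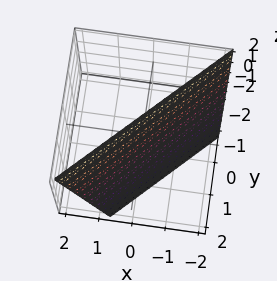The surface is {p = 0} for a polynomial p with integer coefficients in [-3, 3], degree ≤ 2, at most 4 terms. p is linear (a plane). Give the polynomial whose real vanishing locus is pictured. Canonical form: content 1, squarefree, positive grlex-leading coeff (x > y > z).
Degree: every cross-section is a straight line — this is a plane, so deg p = 1.
Reading off the gridlines: it meets the z-axis at z = 2 (among the integer gridlines).
The integer polynomial consistent with all of this is the stated p.

3*x - 3*y - z + 2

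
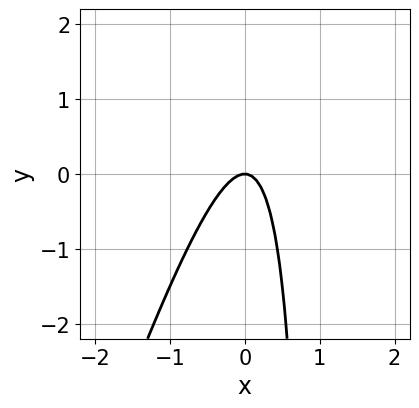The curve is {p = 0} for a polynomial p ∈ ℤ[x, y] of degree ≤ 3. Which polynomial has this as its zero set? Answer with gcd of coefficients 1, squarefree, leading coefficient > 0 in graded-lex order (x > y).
1. The degree is 2 — the shape is more complex than any degree-1 curve.
2. From the visible intercepts: it crosses the y-axis at the gridline y = 0; it meets the x-axis at x = 0 (among the integer gridlines).
3. Together with the visible shape, these determine p as stated.

3*x^2 - x*y + y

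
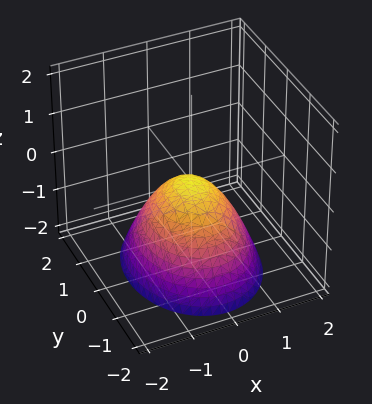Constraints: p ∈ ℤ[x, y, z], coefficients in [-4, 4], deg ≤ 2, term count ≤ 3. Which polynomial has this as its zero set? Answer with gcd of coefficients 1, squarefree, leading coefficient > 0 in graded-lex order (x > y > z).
(a) Degree: a paraboloid; a quadric, so deg p = 2.
(b) Symmetries: mirror symmetry x ↦ −x ⇒ only even powers of x; mirror symmetry y ↦ −y ⇒ only even powers of y.
(c) From the visible intercepts: it meets the z-axis at z = 0 (among the integer gridlines); one y-axis crossing is at y = 0; one x-axis crossing is at x = 0.
(d) The integer polynomial consistent with all of this is the stated p.

3*x^2 + 2*y^2 + 3*z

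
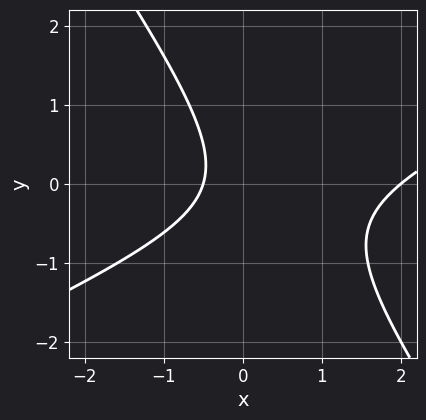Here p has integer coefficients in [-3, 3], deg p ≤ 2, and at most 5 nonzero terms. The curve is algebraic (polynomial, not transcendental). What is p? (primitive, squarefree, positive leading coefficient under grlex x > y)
The degree is 2 — a generic line meets the curve in up to 2 points.
From the axis intercepts and sections: the curve avoids every integer y-axis point in the box; it meets the x-axis at x = 2 (among the integer gridlines).
Matching integer coefficients to the picture gives p.

2*x^2 - 3*x*y - 3*y^2 - 3*x - 2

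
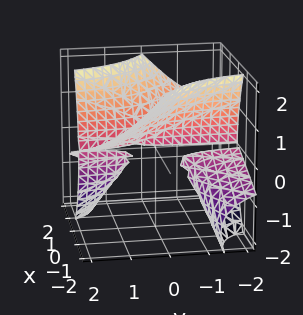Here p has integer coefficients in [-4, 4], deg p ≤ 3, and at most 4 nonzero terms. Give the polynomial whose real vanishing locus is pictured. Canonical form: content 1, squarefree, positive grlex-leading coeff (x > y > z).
3*x*y*z - z^3 + 2*x^2

First, I count 3 distinct pieces. They look like related sheets of one shape, so recover p as a whole.
Next, deg p = 3. A generic line meets the surface in up to 3 points.
Next, reading off the gridlines: it crosses the z-axis at the gridline z = 0; the visible y-axis segment lies entirely on the surface; one x-axis crossing is at x = 0.
Finally, the integer polynomial consistent with all of this is the stated p.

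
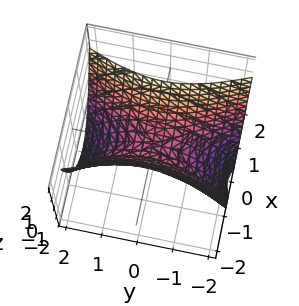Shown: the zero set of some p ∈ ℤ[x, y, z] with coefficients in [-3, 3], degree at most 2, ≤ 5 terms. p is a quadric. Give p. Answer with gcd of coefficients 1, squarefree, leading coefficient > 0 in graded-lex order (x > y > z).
First, the degree is 2 — a hyperbolic paraboloid; a quadric.
Next, symmetries: it's symmetric under y → −y, forcing even powers of y; the x ↦ −x reflection is a symmetry, so x appears only in even powers.
Then, from the visible intercepts: it meets the z-axis at z = 0 (among the integer gridlines); it crosses the y-axis at the gridline y = 0.
Finally, fitting integer coefficients to these (and the overall shape) gives p.

3*x^2 - y^2 - 2*z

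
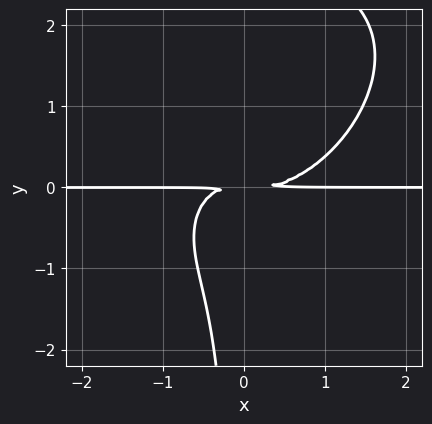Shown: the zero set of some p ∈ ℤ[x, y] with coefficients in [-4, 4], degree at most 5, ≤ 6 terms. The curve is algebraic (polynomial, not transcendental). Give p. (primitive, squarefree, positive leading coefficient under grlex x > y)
x^3*y - x^2*y^2 + x*y^3 - x*y^2 - y^2

(a) Degree: no degree-3 curve has this shape, so deg p = 4.
(b) From the axis intercepts and sections: every point of the x-axis in the box is on the curve.
(c) Putting this together gives p.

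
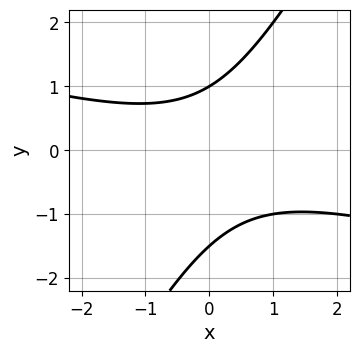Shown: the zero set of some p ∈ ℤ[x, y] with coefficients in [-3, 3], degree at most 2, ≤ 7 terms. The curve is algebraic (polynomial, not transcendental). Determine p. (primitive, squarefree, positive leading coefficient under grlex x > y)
(a) Degree: no degree-1 curve has this shape, so deg p = 2.
(b) Against the integer gridlines: it misses every integer gridline on the x-axis; it meets the y-axis at y = 1 (among the integer gridlines).
(c) The integer polynomial consistent with all of this is the stated p.

x^2 + 3*x*y - 2*y^2 - y + 3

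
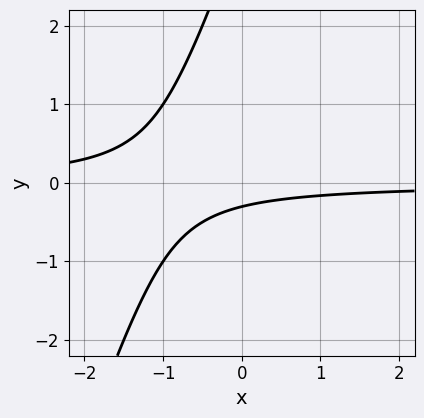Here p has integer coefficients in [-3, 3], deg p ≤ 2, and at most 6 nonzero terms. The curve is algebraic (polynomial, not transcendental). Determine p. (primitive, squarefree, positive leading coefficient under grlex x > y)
deg p = 2. A generic line meets the curve in up to 2 points.
Checking where it meets the axes: it misses every integer gridline on the x-axis.
Fitting integer coefficients to these (and the overall shape) gives p.

3*x*y - y^2 + 3*y + 1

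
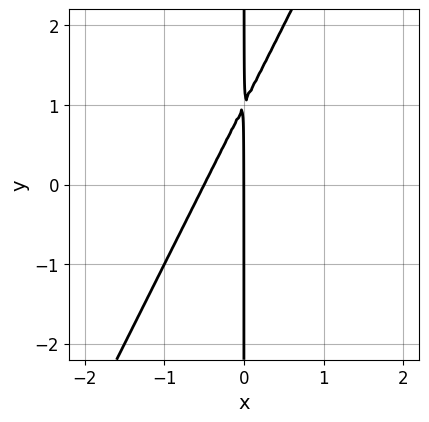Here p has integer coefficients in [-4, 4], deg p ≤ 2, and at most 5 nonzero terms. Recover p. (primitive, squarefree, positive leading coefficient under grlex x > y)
2*x^2 - x*y + x

(a) The degree is 2 — no degree-1 curve has this shape.
(b) Checking where it meets the axes: it meets the x-axis at x = 0 (among the integer gridlines); every point of the y-axis in the box is on the curve.
(c) The integer polynomial consistent with all of this is the stated p.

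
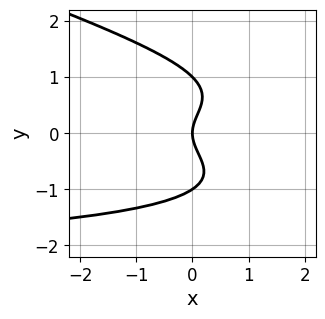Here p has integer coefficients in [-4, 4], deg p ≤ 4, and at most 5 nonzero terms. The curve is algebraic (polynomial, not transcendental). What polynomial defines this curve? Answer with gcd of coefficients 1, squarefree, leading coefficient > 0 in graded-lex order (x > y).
x*y^3 + 3*y^4 + 2*x*y^2 - 3*y^2 + 3*x

deg p = 4.
Observable constraints: it meets the x-axis at x = 0 (among the integer gridlines); the y-axis gridline crossings are at y ∈ {-1, 0, 1}.
Matching integer coefficients to the picture gives p.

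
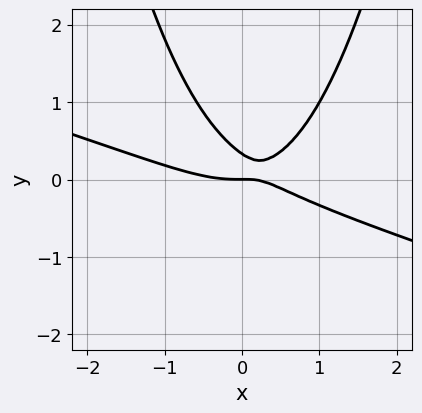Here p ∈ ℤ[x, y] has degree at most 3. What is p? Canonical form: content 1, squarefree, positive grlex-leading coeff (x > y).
x^3 + 3*x^2*y - 2*x*y - 3*y^2 + y

First, deg p = 3. A generic line meets the curve in up to 3 points.
Then, observable constraints: one x-axis crossing is at x = 0; it meets the y-axis at y = 0 (among the integer gridlines).
Finally, putting this together gives p.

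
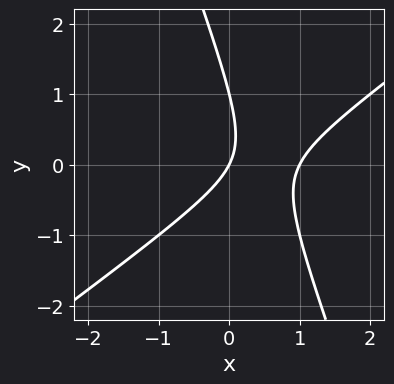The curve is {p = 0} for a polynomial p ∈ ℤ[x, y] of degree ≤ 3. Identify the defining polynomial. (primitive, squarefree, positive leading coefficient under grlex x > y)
2*x^2 - 2*x*y - y^2 - 2*x + y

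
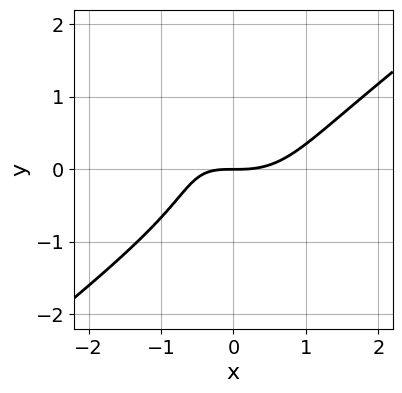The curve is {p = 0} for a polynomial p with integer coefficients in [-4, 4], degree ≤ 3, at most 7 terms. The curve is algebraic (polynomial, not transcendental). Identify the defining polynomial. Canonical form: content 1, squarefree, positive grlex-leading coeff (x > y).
(a) The degree is 3 — no degree-2 curve has this shape.
(b) Observable constraints: it crosses the y-axis at the gridline y = 0; it meets the x-axis at x = 0 (among the integer gridlines).
(c) Matching integer coefficients to the picture gives p.

2*x^3 - x*y^2 - 3*y^3 - 2*x*y - 3*y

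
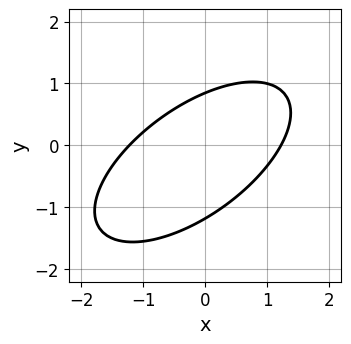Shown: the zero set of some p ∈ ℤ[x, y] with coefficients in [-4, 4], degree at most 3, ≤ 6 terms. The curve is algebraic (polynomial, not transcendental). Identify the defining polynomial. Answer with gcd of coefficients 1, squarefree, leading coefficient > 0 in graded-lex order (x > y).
First, degree: a generic line meets the curve in up to 2 points, so deg p = 2.
Finally, putting this together gives p.

2*x^2 - 3*x*y + 3*y^2 + y - 3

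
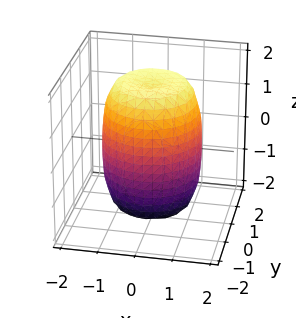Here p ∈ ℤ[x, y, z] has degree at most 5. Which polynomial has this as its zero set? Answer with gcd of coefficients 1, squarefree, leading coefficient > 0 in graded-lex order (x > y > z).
deg p = 4. A generic line meets the surface in up to 4 points.
Symmetries: rotational symmetry about the z-axis ⇒ p depends on x, y only through x² + y².
From the visible intercepts: a circular section at z = -1 has radius between 1 and 2.
Together with the visible shape, these determine p as stated.

2*x^4 + 4*x^2*y^2 + 2*y^4 - 2*x^2 - 2*y^2 + z^2 - 3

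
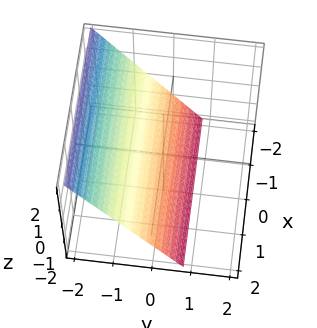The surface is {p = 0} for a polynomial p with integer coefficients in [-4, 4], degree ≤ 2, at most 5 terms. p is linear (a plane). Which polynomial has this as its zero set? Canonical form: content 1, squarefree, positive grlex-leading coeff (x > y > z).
3*y + 2*z + 2

Degree: the surface is flat (a plane), so deg p = 1.
Against the integer gridlines: the surface avoids every integer x-axis point in the box; it crosses the z-axis at the gridline z = -1.
The integer polynomial consistent with all of this is the stated p.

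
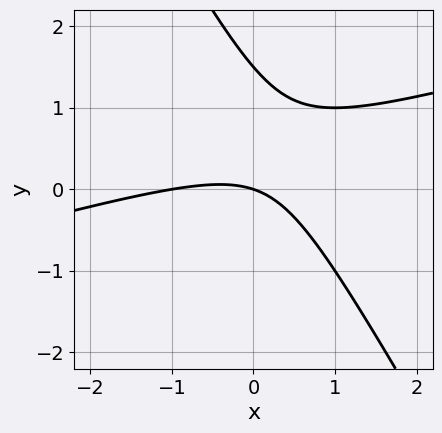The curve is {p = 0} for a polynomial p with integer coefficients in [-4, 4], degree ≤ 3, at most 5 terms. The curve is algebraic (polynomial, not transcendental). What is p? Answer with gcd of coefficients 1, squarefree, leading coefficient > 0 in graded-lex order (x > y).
x^2 - 3*x*y - 2*y^2 + x + 3*y

deg p = 2. No degree-1 curve has this shape.
Checking where it meets the axes: it crosses the y-axis at the gridline y = 0; the x-axis gridline crossings are at x ∈ {-1, 0}.
Solving for integer coefficients yields p as stated.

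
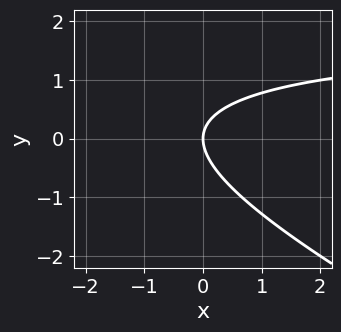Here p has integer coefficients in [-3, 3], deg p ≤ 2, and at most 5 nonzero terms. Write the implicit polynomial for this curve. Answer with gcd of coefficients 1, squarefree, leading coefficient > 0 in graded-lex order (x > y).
x*y + 2*y^2 - 2*x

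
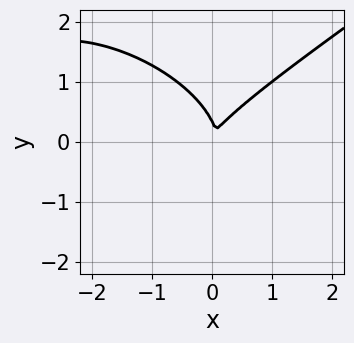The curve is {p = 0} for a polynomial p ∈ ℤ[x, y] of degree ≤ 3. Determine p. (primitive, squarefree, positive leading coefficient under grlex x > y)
x^3 - 3*y^3 + 3*x^2 - 2*x*y + y^2

(a) Degree: a generic line meets the curve in up to 3 points, so deg p = 3.
(b) Matching integer coefficients to the picture gives p.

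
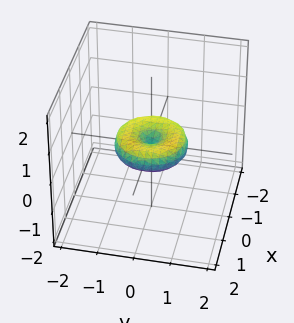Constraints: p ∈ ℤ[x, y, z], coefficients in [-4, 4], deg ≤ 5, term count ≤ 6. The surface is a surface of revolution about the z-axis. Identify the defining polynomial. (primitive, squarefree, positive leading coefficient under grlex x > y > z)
deg p = 4. No degree-3 surface has this shape.
Symmetry: the surface is invariant under rotation about z: p = q(x² + y², z).
Against the integer gridlines: the x-axis gridline crossings are at x ∈ {-1, 0, 1}; a circular section at z = 0 has radius exactly 1; it crosses the z-axis at the gridline z = 0; the y-axis gridline crossings are at y ∈ {-1, 0, 1}.
Putting this together gives p.

x^4 + 2*x^2*y^2 + y^4 - x^2 - y^2 + 2*z^2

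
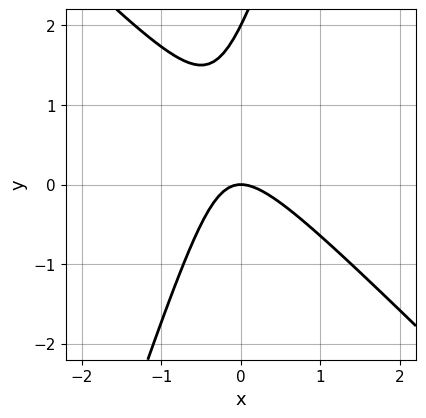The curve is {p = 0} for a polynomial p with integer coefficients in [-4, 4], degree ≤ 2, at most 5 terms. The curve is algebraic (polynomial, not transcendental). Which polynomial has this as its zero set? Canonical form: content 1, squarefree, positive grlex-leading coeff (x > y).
3*x^2 + 2*x*y - y^2 + 2*y

deg p = 2. No degree-1 curve has this shape.
From the visible intercepts: it crosses the x-axis at the gridline x = 0; among the integer gridlines, it crosses the y-axis at y ∈ {0, 2}.
Fitting integer coefficients to these (and the overall shape) gives p.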